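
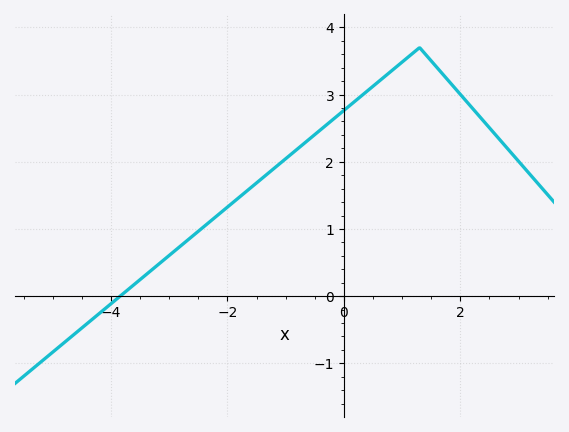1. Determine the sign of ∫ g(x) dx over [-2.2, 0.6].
positive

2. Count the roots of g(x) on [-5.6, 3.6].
1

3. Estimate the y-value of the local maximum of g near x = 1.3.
3.7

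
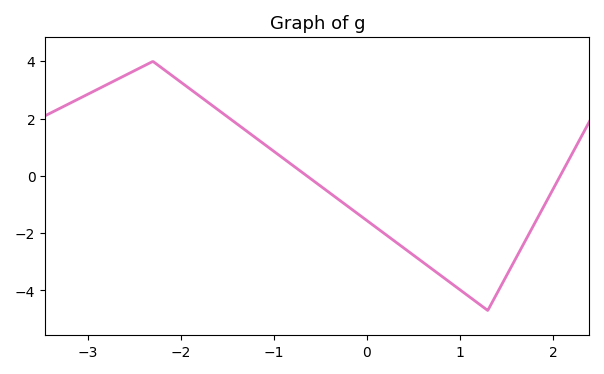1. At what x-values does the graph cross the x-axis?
-0.645, 2.08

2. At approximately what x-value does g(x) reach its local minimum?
1.3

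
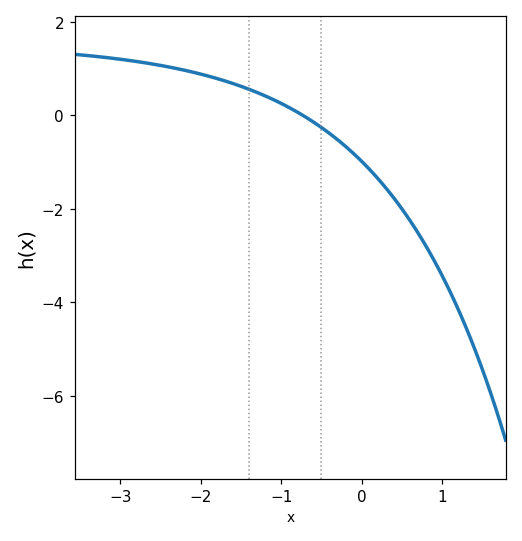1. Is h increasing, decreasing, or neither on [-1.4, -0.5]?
decreasing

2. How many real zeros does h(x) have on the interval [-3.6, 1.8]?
1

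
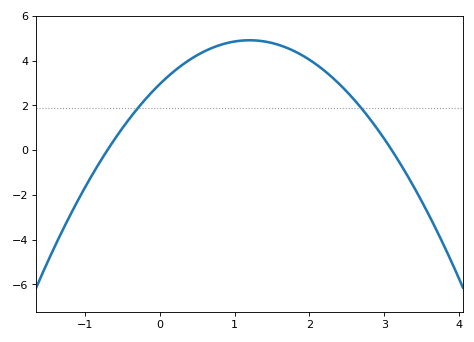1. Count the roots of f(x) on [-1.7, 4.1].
2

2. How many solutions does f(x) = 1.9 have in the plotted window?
2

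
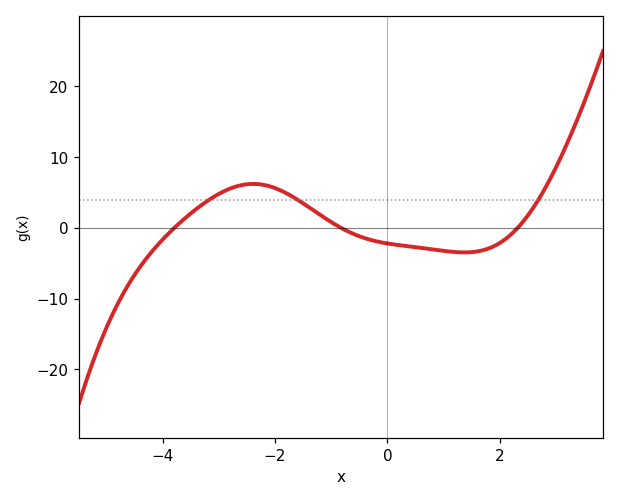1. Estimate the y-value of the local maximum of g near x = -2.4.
6.2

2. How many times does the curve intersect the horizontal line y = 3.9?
3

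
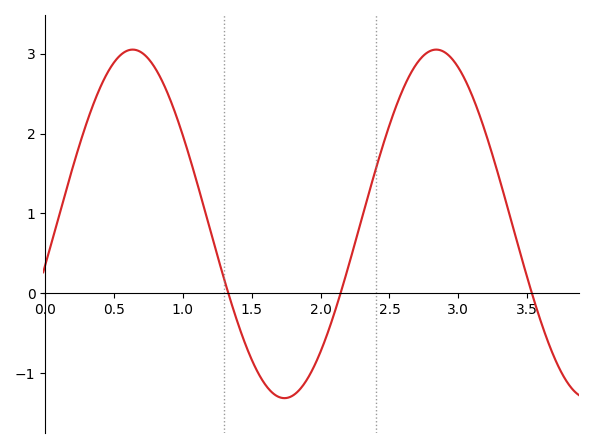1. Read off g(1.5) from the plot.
-0.8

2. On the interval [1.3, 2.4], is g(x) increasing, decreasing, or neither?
neither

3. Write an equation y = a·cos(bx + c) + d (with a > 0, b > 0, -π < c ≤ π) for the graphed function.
y = 2.18cos(2.9x - 1.8) + 0.87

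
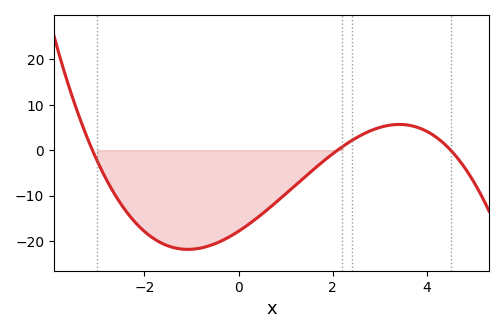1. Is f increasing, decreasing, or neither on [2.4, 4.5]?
neither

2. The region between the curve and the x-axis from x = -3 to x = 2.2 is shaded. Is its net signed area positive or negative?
negative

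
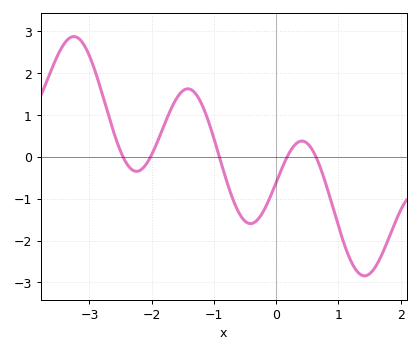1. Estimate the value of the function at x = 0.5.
0.315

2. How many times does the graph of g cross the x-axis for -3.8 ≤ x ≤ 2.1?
5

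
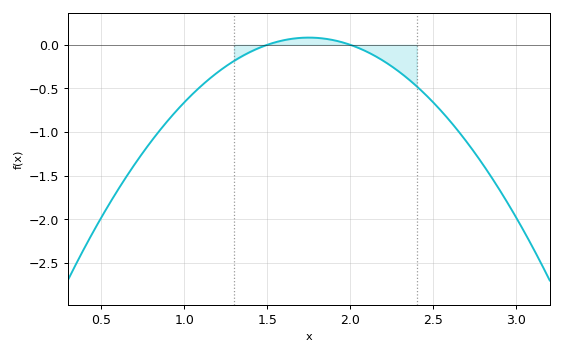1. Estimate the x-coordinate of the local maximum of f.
1.75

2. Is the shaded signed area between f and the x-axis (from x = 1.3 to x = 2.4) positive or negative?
negative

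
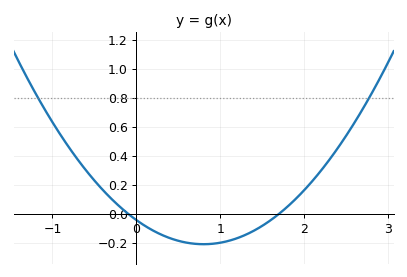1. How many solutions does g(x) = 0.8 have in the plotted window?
2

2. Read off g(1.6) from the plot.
-0.044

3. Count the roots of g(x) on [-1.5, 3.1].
2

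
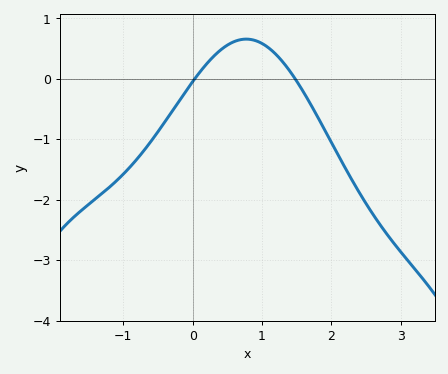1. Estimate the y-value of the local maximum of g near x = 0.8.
0.7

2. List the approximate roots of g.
0, 1.5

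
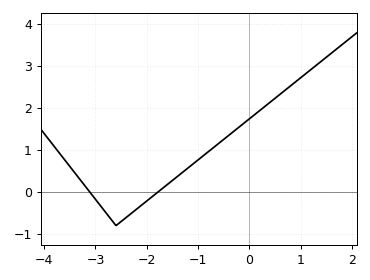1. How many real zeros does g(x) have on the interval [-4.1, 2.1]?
2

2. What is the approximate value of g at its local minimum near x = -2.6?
-0.8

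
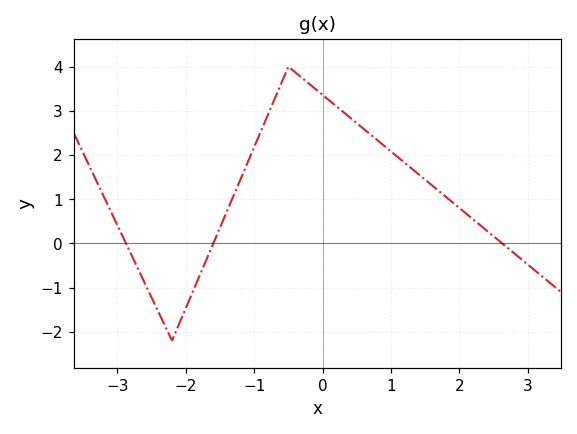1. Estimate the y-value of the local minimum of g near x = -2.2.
-2.2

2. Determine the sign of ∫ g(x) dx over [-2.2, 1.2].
positive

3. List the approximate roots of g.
-2.9, -1.6, 2.6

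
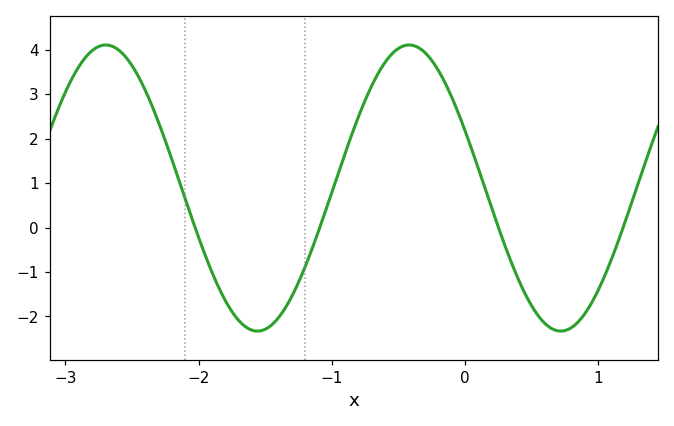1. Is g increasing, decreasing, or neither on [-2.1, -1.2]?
neither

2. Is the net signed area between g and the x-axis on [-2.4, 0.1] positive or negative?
positive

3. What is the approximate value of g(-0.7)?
3.2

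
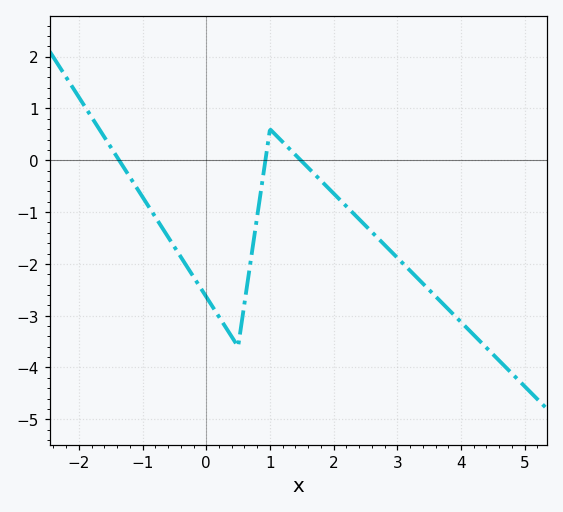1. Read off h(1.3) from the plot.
0.228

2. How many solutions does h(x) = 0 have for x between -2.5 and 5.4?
3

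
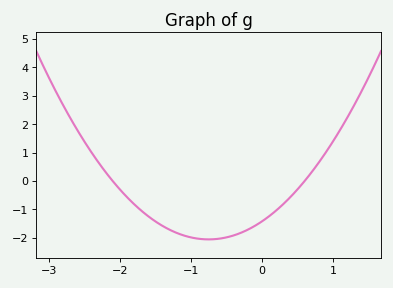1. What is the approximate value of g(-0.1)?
-1.58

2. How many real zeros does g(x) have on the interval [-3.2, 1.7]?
2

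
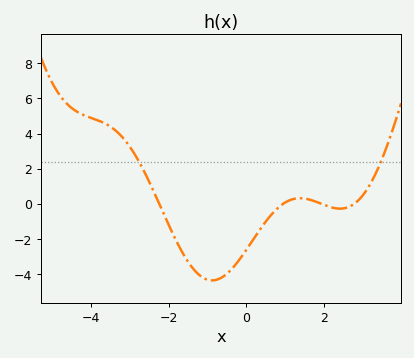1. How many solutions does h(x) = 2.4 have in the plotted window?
2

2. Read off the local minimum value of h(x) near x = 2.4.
-0.277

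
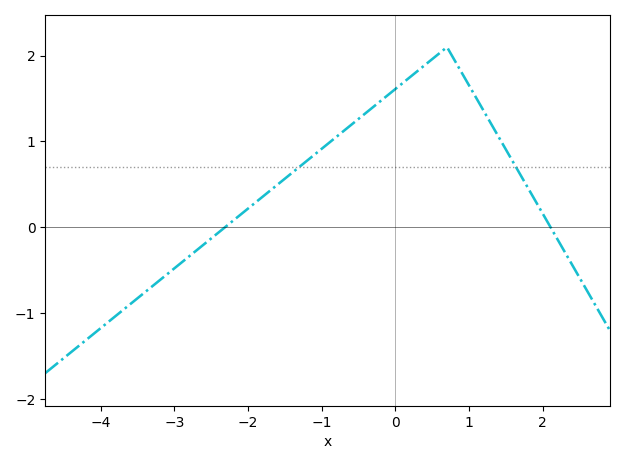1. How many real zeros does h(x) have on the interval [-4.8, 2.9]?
2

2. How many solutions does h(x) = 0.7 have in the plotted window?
2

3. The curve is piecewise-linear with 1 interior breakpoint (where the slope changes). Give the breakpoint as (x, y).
(0.7, 2.1)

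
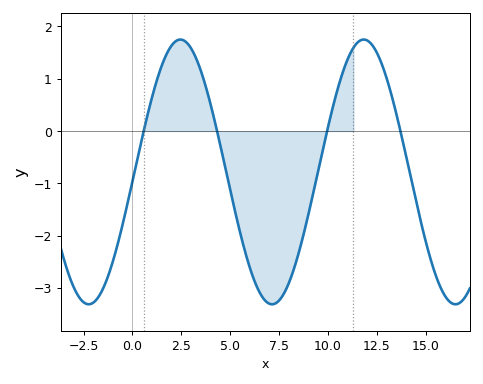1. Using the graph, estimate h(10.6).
0.942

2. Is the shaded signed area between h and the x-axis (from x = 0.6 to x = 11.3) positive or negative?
negative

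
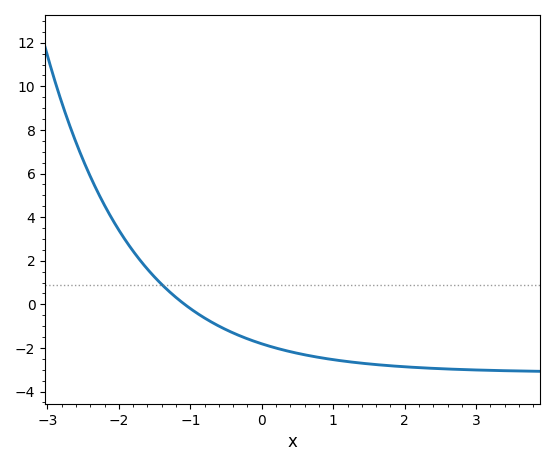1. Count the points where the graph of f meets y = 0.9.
1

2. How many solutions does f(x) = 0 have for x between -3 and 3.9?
1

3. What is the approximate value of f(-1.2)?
0.317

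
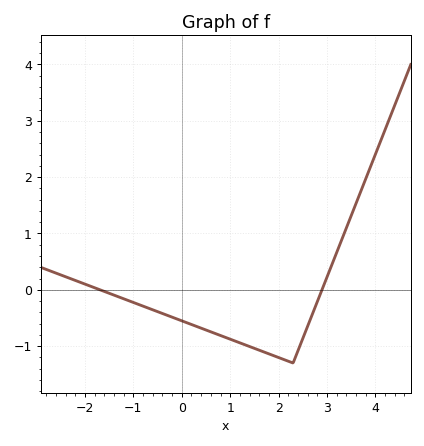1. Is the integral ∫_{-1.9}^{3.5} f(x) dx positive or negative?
negative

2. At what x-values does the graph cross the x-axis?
-1.69, 2.9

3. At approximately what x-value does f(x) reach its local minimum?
2.3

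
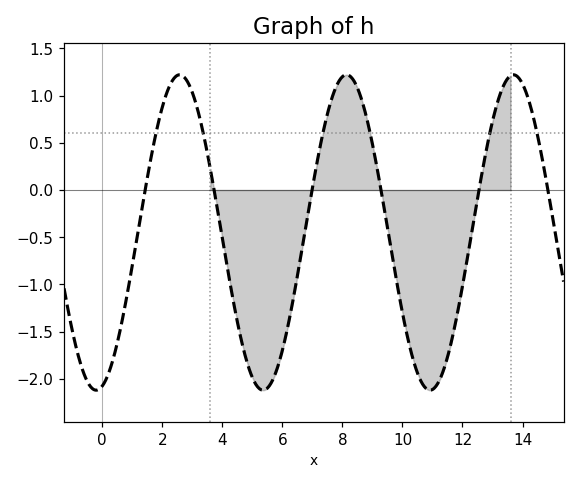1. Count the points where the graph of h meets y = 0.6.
6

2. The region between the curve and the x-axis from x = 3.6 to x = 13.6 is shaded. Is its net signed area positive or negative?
negative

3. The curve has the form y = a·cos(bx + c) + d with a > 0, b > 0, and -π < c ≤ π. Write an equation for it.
y = 1.67cos(1.1x - 2.9) - 0.45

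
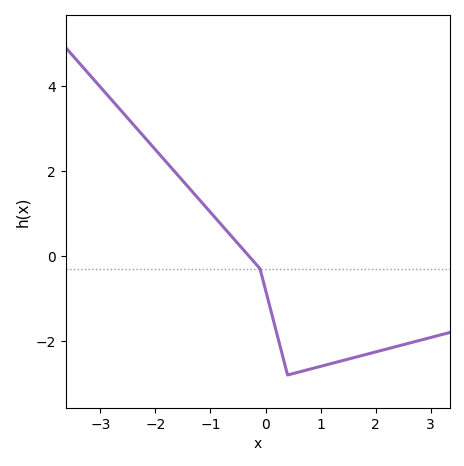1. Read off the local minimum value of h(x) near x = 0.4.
-2.8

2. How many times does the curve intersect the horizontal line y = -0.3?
1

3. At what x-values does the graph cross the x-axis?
-0.304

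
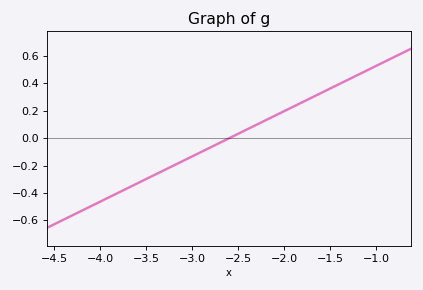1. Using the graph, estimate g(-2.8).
-0.06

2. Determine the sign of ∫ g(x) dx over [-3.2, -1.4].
positive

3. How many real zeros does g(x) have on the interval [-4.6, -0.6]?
1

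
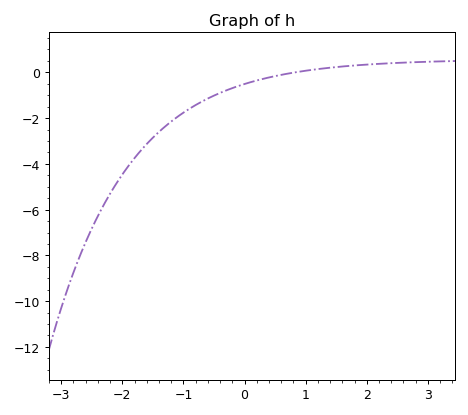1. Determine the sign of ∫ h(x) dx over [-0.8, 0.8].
negative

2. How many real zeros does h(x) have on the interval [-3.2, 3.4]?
1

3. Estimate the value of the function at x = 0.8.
-0.013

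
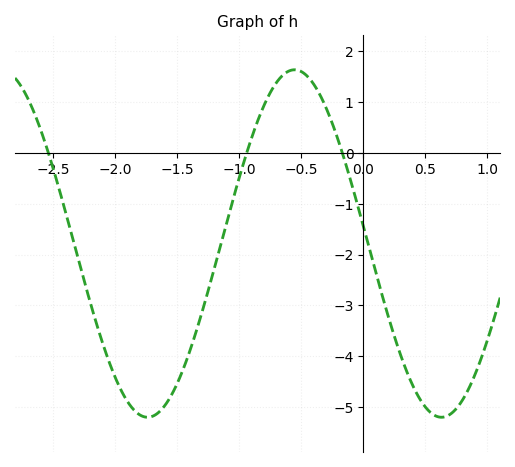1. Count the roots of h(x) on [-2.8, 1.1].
3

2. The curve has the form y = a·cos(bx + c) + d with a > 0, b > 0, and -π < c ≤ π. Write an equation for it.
y = 3.42cos(2.6x + 1.5) - 1.78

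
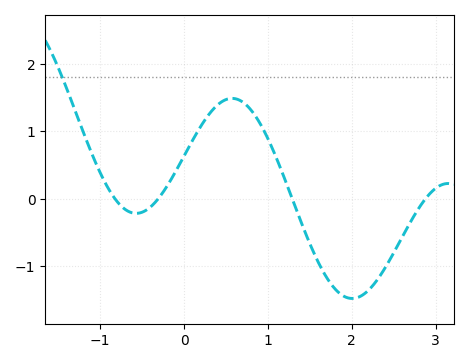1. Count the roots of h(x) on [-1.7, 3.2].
4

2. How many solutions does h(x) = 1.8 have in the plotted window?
1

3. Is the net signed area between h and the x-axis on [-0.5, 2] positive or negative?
positive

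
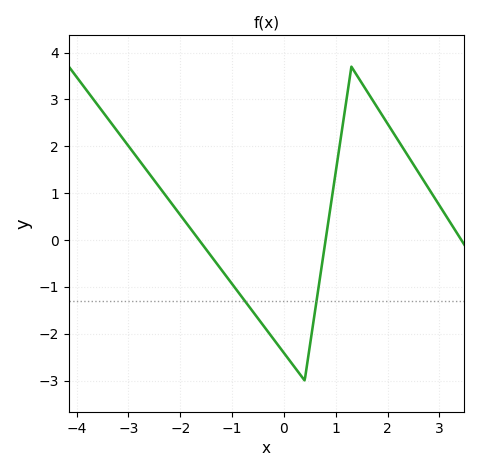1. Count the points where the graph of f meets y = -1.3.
2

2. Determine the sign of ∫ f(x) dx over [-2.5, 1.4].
negative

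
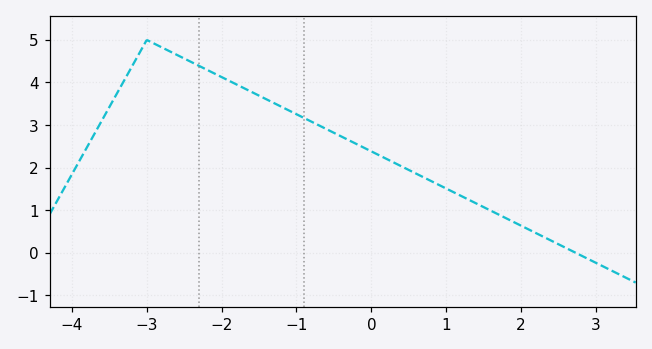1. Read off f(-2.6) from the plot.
4.65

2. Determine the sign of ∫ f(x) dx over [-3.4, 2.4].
positive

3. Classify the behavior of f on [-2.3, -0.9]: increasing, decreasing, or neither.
decreasing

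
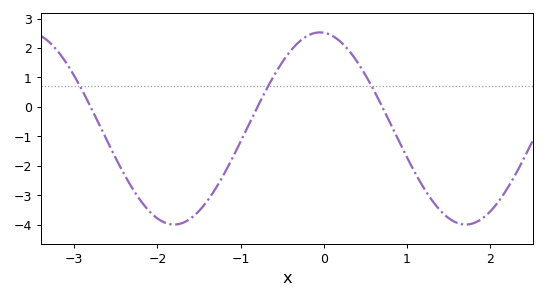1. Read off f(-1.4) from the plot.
-3.2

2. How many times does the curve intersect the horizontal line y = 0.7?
3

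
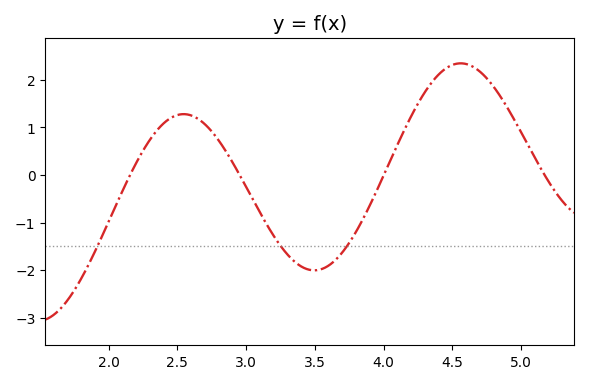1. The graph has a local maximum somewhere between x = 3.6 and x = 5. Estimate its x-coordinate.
4.56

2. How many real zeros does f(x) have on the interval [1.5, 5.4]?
4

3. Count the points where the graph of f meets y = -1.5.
3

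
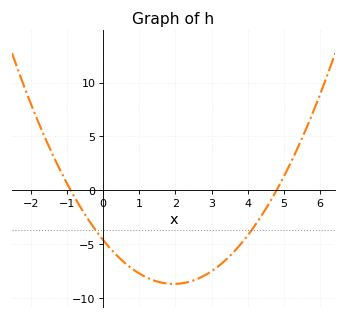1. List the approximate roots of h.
-0.9, 4.8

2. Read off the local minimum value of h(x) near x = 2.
-8.69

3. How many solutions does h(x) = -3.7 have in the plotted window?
2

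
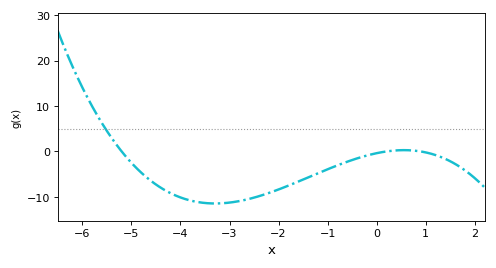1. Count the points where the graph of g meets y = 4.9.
1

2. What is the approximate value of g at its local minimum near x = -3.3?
-11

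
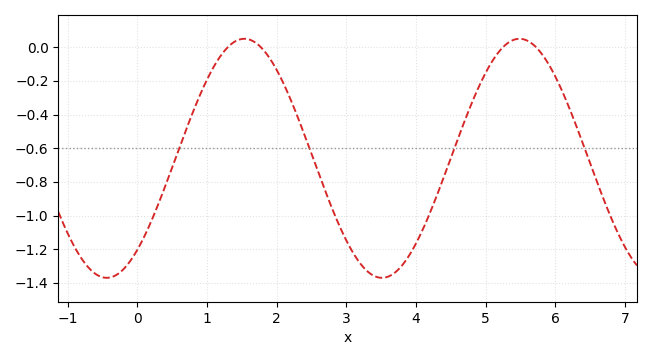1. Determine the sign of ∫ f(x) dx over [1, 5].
negative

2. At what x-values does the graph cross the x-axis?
1.3, 1.77, 5.25, 5.72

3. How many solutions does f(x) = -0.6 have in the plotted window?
4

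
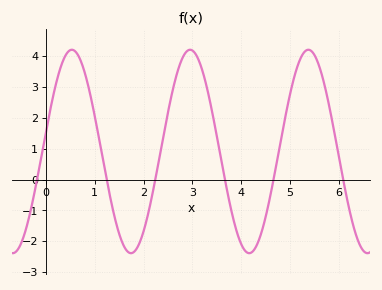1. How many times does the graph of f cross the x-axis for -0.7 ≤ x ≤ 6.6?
6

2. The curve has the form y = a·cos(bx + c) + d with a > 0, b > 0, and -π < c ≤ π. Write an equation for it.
y = 3.3cos(2.6x - 1.4) + 0.91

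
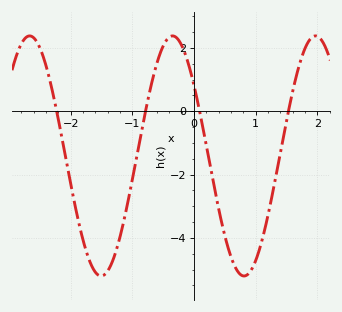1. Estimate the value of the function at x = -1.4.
-5.05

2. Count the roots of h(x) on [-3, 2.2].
4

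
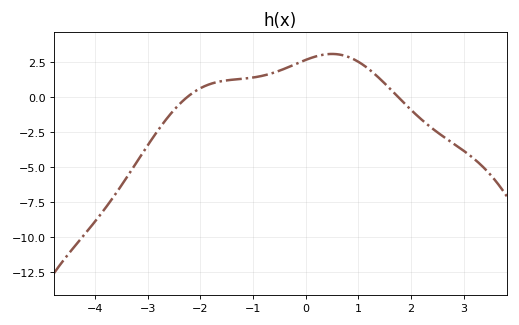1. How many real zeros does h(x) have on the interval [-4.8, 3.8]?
2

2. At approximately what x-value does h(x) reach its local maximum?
0.5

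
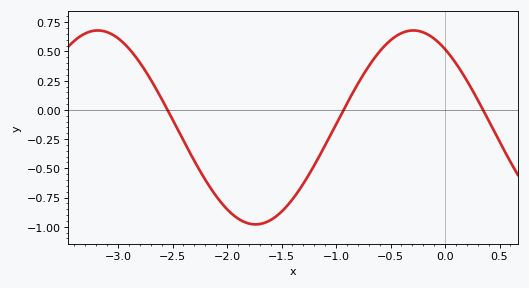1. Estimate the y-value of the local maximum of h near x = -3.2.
0.68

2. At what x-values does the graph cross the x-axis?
-2.55, -0.931, 0.349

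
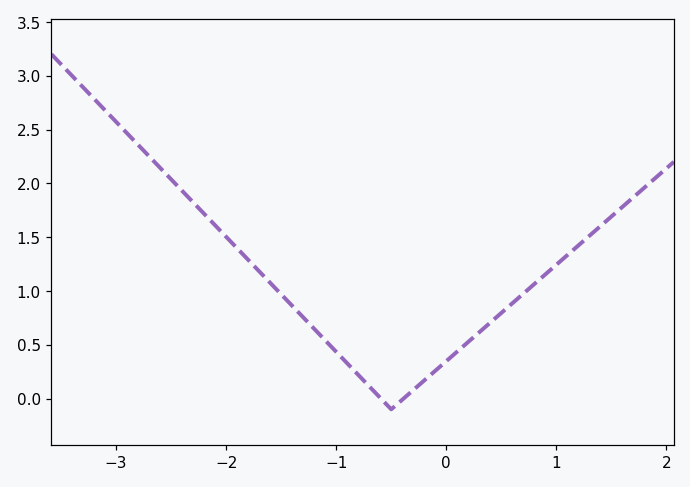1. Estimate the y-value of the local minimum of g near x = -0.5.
-0.1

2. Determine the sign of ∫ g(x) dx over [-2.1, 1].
positive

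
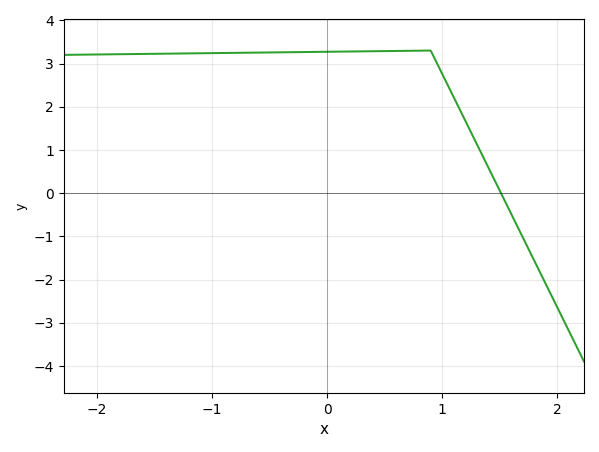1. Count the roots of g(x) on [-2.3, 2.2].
1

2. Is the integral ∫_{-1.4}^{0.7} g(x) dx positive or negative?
positive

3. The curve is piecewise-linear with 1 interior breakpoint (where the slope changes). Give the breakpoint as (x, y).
(0.9, 3.3)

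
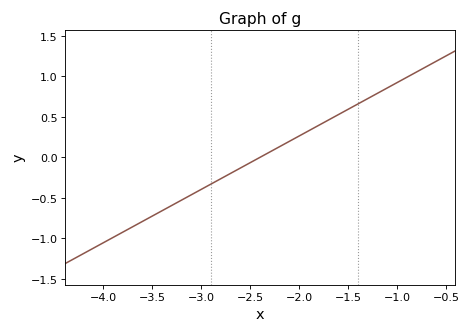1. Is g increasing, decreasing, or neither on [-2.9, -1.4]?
increasing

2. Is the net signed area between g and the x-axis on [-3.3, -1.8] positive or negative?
negative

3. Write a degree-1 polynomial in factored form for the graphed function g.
y = 0.66(x + 2.4)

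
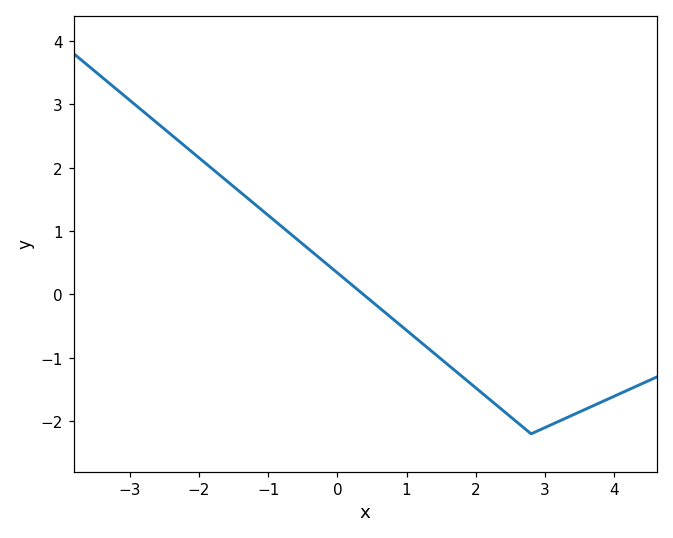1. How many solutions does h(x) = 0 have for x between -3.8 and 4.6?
1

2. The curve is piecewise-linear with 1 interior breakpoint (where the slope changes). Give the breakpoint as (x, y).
(2.8, -2.2)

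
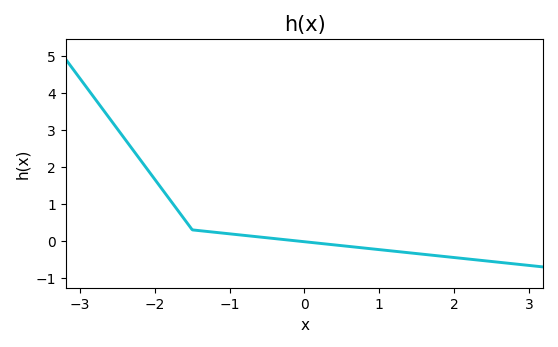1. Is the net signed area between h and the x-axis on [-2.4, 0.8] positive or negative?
positive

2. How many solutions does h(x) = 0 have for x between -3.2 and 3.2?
1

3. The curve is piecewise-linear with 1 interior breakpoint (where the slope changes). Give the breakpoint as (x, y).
(-1.5, 0.3)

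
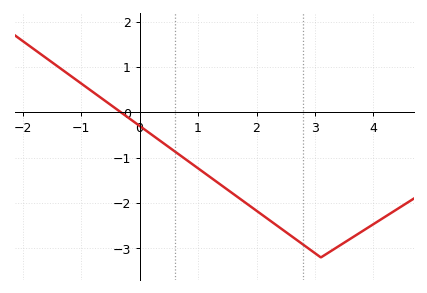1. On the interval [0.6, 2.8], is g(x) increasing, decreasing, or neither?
decreasing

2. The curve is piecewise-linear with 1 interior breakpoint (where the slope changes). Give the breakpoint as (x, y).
(3.1, -3.2)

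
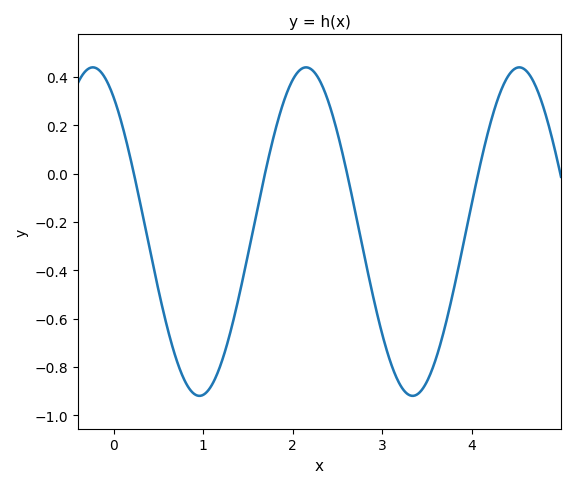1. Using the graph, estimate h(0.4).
-0.3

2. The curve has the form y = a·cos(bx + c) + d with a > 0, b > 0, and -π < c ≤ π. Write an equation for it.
y = 0.68cos(2.6x + 0.61) - 0.24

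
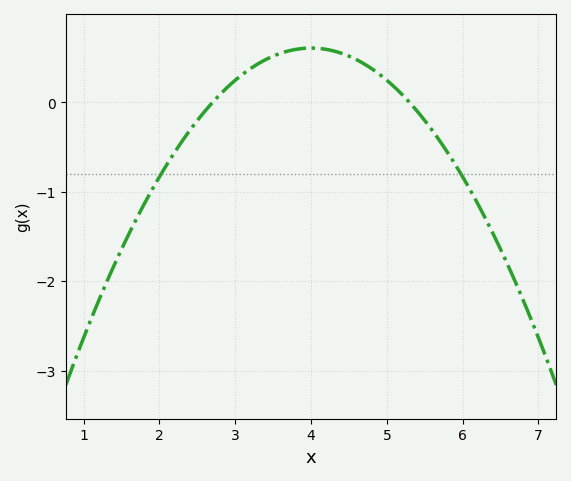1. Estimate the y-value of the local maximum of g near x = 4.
0.6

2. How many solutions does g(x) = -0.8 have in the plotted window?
2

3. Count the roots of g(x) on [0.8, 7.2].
2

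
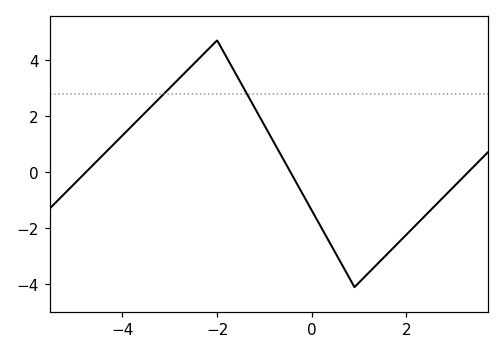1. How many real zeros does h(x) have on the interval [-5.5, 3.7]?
3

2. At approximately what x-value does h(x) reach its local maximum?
-2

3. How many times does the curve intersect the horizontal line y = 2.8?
2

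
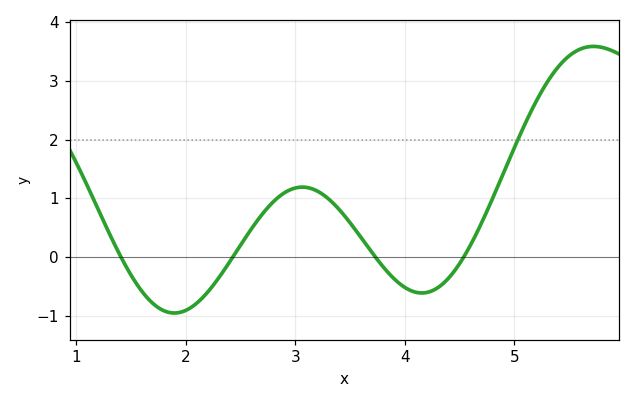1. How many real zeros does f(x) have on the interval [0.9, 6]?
4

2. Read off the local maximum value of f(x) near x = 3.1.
1.2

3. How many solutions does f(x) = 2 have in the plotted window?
1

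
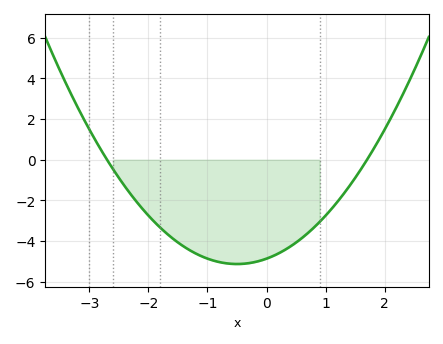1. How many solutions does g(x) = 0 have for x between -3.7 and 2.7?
2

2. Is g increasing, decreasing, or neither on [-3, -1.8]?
decreasing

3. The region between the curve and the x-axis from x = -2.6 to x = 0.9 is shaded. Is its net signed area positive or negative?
negative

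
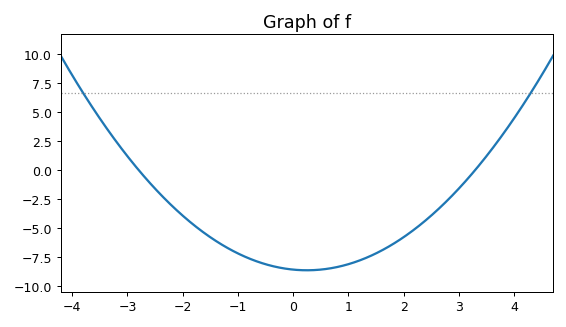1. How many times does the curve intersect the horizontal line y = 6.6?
2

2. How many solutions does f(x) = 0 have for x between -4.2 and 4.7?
2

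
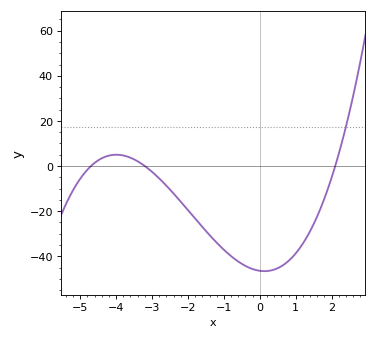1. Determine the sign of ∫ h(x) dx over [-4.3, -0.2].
negative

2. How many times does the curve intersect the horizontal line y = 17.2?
1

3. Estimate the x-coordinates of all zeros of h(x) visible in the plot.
-4.7, -3.2, 2.1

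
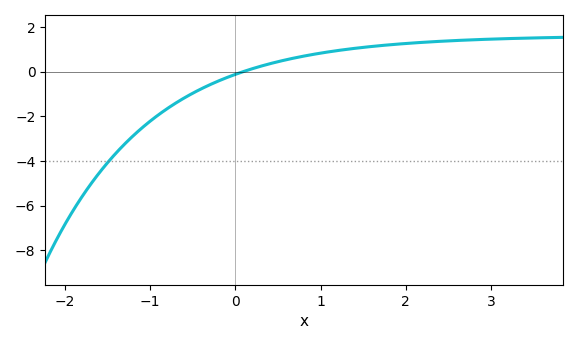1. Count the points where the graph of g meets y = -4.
1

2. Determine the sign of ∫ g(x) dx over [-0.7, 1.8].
positive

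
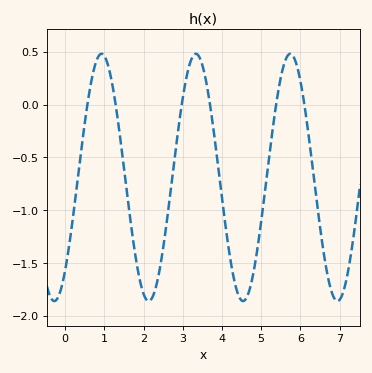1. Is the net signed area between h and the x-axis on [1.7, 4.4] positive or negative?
negative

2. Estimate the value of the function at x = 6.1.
0.006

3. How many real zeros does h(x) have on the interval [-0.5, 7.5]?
6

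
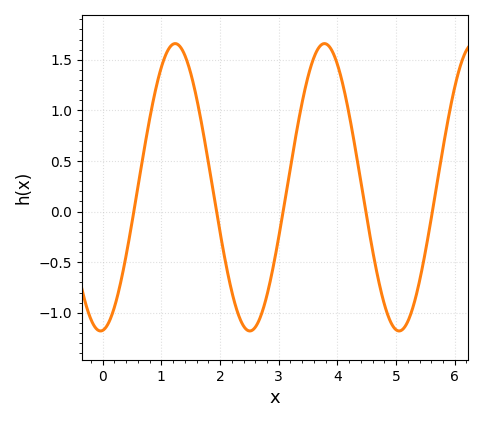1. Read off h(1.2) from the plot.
1.65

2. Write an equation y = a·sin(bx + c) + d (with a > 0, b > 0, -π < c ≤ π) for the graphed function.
y = 1.42sin(2.47x - 1.48) + 0.24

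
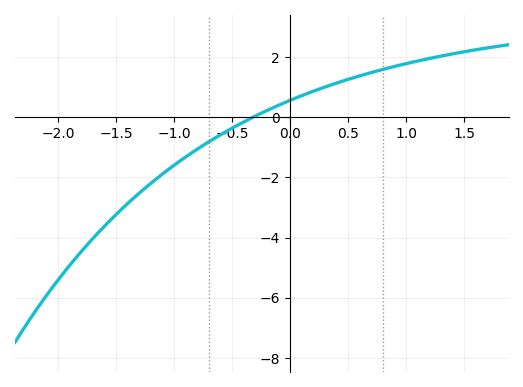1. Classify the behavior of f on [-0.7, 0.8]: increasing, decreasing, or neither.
increasing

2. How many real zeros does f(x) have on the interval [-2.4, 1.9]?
1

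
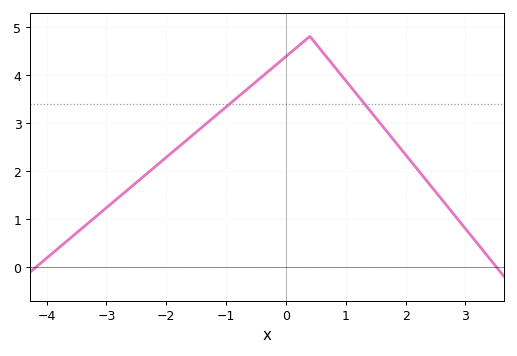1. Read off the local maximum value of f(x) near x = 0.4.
4.8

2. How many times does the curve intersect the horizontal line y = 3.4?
2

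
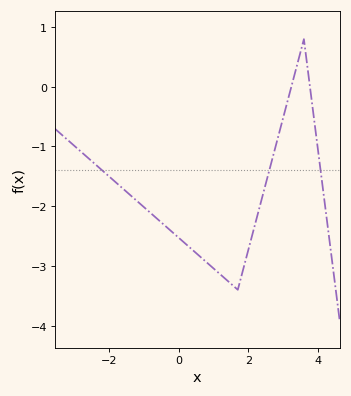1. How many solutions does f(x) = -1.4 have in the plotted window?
3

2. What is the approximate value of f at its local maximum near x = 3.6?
0.8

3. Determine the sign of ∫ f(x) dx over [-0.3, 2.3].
negative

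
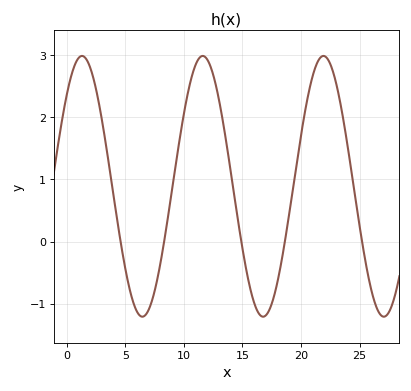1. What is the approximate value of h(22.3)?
2.9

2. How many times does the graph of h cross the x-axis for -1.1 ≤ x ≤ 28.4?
5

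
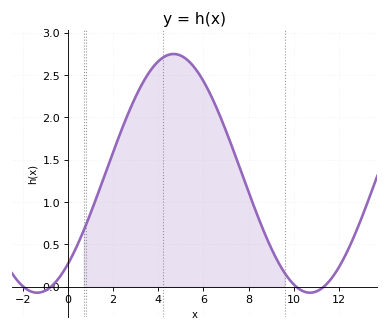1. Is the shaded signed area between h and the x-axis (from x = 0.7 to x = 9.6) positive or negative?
positive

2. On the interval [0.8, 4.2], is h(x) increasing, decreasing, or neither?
increasing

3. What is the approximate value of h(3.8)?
2.6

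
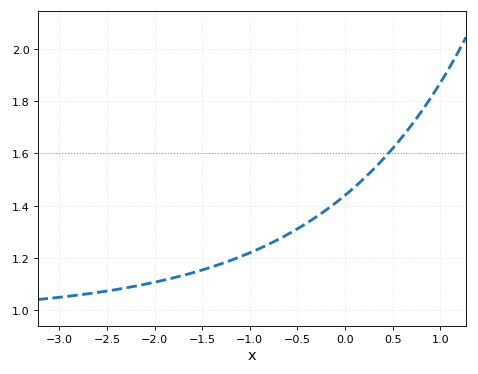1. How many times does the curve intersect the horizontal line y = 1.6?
1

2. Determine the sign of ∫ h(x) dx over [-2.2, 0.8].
positive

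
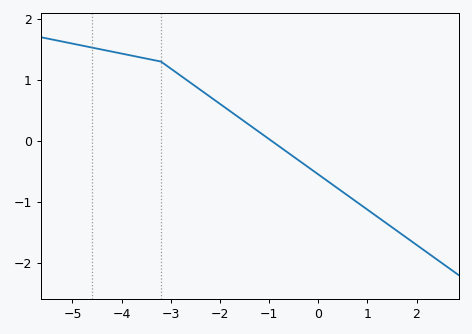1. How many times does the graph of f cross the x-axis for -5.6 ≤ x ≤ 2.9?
1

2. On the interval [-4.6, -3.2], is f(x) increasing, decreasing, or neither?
decreasing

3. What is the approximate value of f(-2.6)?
1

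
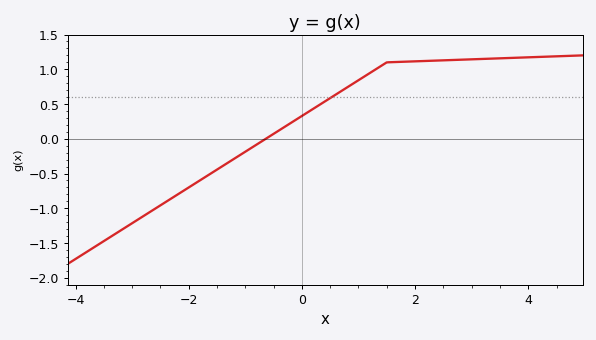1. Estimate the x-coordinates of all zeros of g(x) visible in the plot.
-0.638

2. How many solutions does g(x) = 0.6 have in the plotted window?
1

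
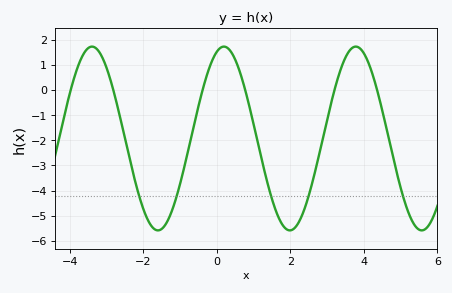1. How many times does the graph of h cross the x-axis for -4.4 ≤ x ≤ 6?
6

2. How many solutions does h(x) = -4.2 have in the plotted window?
5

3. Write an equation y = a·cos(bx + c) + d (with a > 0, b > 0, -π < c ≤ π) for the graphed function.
y = 3.65cos(1.75x - 0.33) - 1.93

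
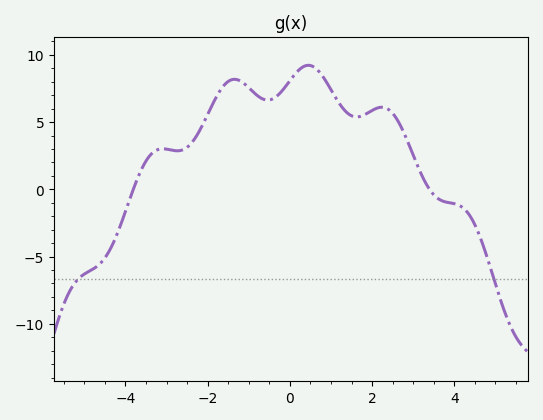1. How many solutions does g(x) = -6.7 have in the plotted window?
2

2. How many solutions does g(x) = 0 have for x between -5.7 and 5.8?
2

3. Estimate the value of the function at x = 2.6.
5.23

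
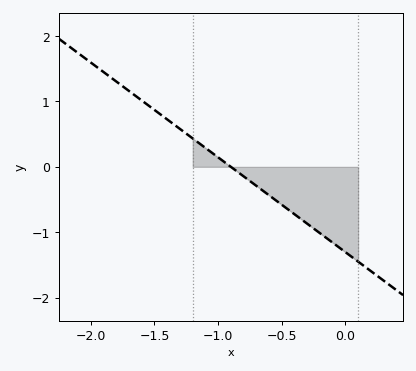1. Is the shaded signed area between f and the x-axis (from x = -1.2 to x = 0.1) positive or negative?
negative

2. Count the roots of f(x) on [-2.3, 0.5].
1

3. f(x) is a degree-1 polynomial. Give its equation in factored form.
y = -1.45(x + 0.9)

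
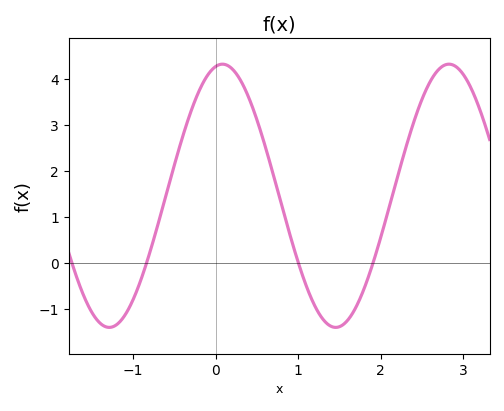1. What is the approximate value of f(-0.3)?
3.3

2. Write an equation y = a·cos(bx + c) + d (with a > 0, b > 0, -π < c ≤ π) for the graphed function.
y = 2.86cos(2.29x - 0.19) + 1.47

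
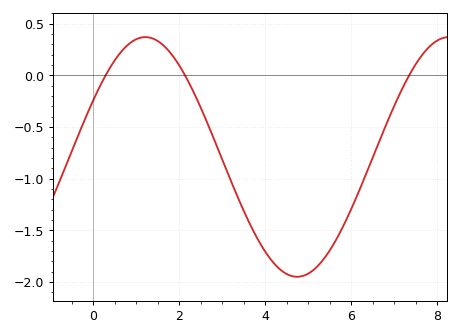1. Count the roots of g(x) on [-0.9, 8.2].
3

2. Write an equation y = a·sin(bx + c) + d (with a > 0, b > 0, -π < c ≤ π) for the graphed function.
y = 1.16sin(0.89x + 0.49) - 0.79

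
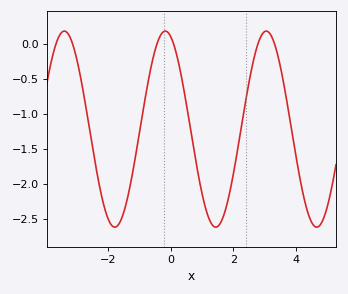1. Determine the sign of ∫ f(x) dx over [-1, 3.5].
negative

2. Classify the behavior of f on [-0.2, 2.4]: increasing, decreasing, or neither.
neither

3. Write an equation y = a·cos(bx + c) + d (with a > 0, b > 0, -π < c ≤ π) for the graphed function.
y = 1.4cos(1.95x + 0.332) - 1.22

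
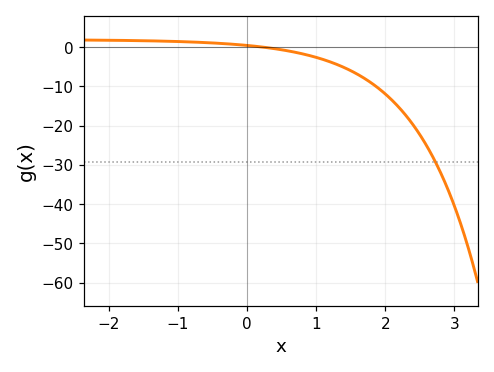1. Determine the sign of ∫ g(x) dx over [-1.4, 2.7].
negative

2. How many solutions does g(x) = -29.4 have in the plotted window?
1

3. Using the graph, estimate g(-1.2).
1.48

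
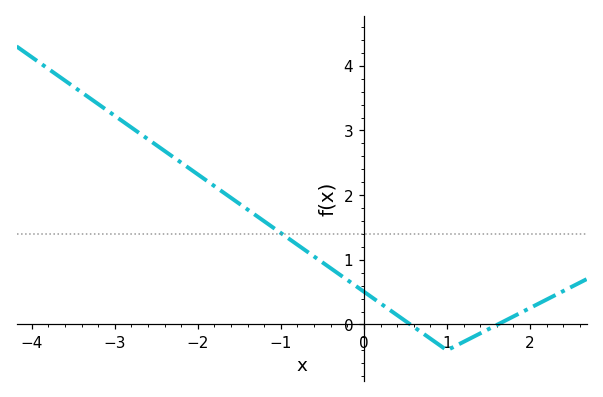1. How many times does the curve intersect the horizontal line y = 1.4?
1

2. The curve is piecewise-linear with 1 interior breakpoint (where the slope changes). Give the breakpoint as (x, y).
(1, -0.4)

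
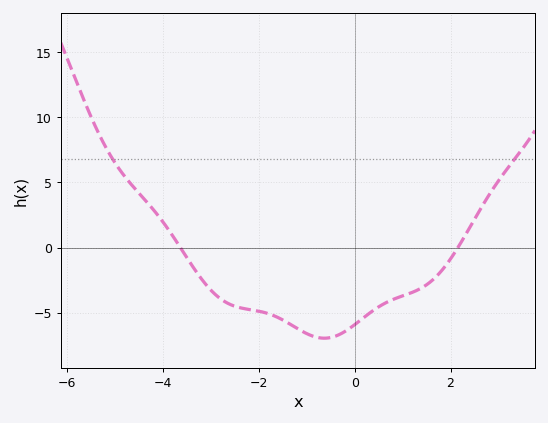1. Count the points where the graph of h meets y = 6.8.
2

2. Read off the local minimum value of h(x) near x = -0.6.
-7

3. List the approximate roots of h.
-3.6, 2.2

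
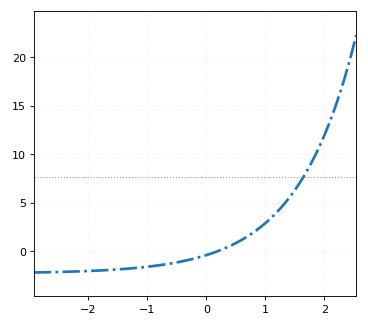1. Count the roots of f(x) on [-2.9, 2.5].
1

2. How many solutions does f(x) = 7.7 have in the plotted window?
1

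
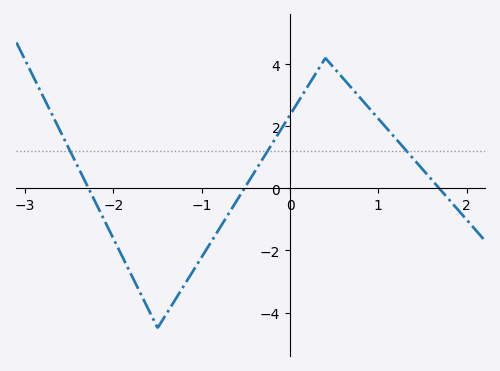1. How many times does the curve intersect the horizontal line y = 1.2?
3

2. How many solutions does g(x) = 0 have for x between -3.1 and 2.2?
3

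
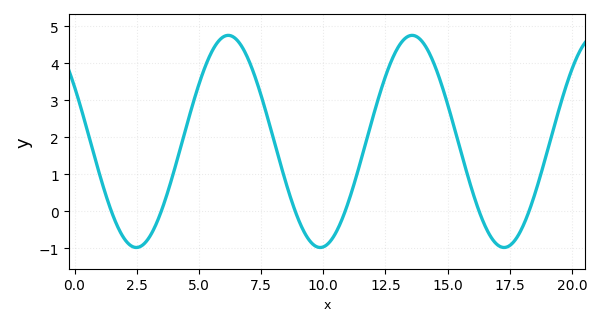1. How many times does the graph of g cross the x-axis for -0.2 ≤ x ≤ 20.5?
6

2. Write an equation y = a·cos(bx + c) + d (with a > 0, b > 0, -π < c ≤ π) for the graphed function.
y = 2.87cos(0.85x + 1) + 1.89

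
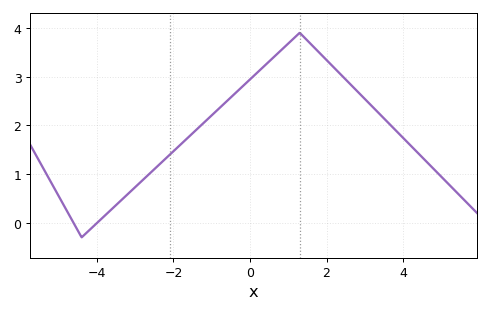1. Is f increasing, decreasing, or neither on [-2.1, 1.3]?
increasing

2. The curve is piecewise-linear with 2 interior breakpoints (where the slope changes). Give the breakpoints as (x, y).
(-4.4, -0.3); (1.3, 3.9)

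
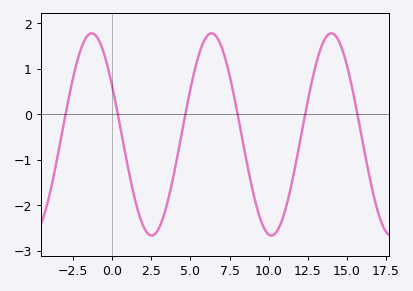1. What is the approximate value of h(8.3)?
-0.5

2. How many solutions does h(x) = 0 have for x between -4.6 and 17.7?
6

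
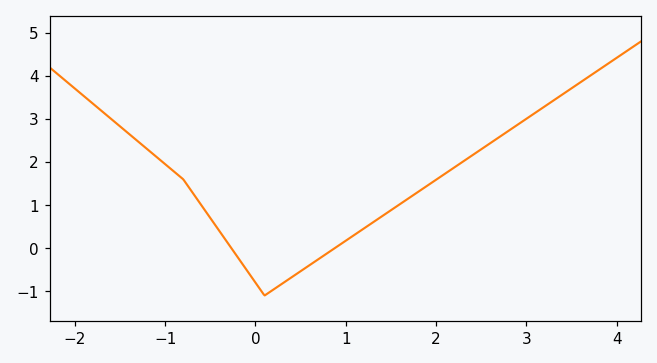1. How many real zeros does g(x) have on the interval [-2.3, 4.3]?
2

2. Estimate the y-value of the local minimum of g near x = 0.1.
-1.1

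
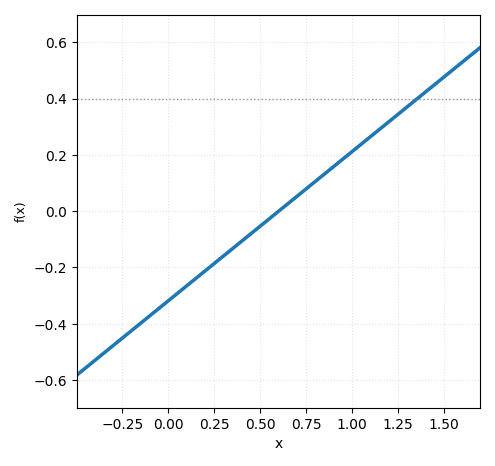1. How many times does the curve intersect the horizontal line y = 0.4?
1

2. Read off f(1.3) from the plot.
0.371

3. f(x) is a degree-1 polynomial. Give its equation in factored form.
y = 0.53(x - 0.6)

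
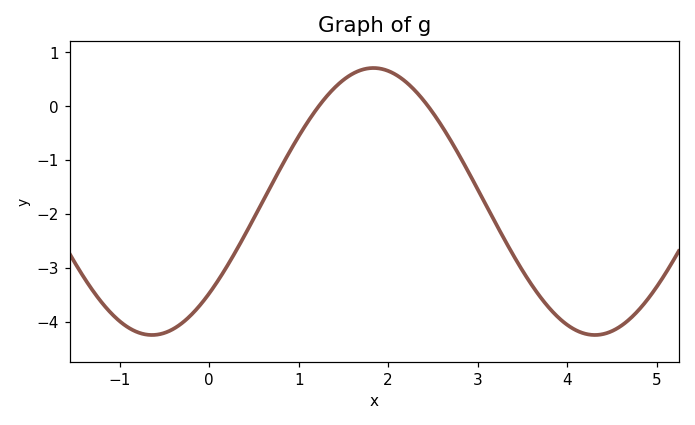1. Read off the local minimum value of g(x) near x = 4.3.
-4.25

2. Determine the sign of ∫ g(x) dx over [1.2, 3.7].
negative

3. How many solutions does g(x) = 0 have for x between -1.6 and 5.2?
2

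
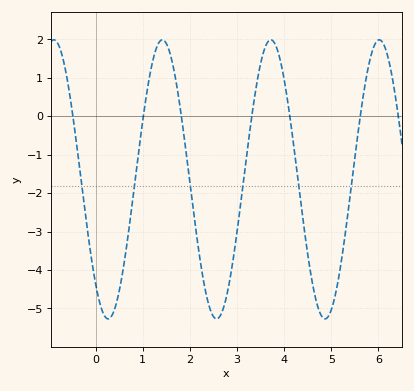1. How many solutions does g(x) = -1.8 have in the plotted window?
6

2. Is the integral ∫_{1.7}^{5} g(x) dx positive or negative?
negative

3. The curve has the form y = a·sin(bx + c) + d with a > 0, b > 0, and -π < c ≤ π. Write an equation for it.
y = 3.63sin(2.73x - 2.29) - 1.64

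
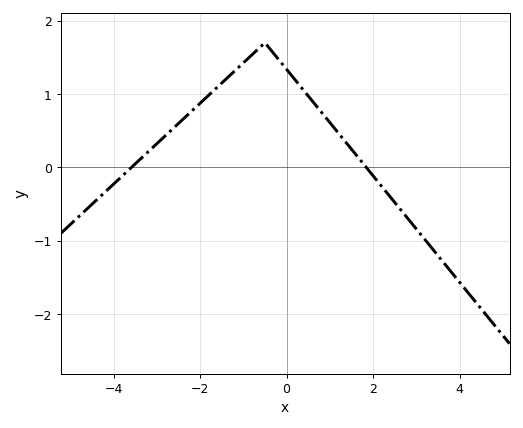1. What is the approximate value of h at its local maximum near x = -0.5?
1.7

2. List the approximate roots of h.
-3.6, 1.8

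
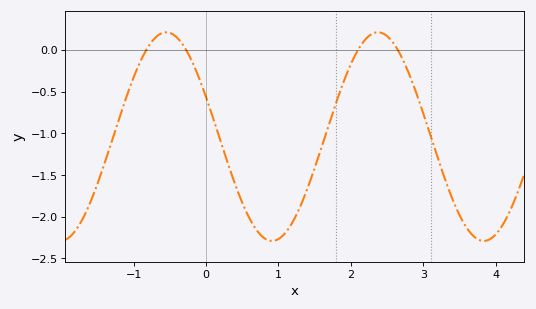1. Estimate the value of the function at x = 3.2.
-1.3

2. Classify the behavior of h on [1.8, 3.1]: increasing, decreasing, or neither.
neither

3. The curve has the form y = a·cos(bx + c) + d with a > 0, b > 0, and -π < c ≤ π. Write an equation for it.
y = 1.25cos(2.15x + 1.18) - 1.04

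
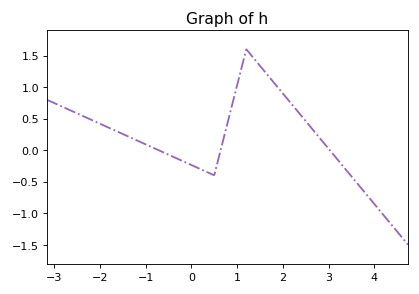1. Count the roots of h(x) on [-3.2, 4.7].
3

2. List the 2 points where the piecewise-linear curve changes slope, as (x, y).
(0.5, -0.4); (1.2, 1.6)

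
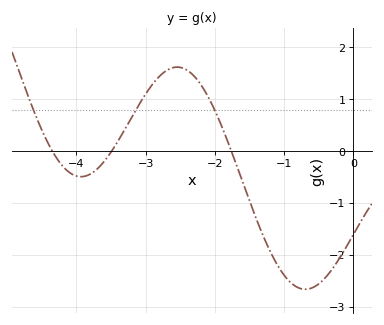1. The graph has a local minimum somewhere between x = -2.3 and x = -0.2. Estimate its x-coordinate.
-0.694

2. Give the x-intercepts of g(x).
-4.35, -3.49, -1.76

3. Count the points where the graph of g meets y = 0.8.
3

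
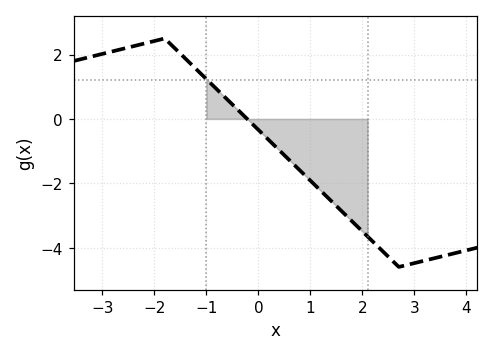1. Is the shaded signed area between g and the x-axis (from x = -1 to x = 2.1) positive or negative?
negative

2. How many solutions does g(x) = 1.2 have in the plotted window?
1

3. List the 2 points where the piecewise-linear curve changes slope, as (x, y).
(-1.8, 2.5); (2.7, -4.6)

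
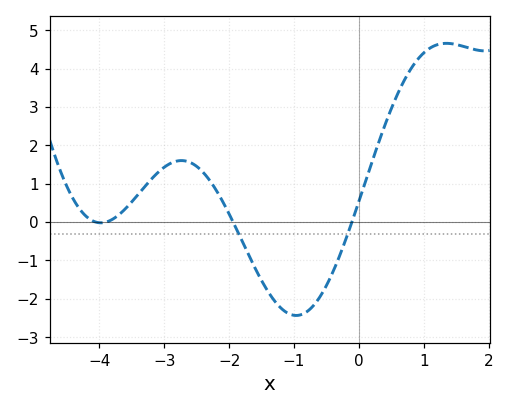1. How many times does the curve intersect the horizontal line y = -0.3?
2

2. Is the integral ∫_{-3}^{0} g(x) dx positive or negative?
negative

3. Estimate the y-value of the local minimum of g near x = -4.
0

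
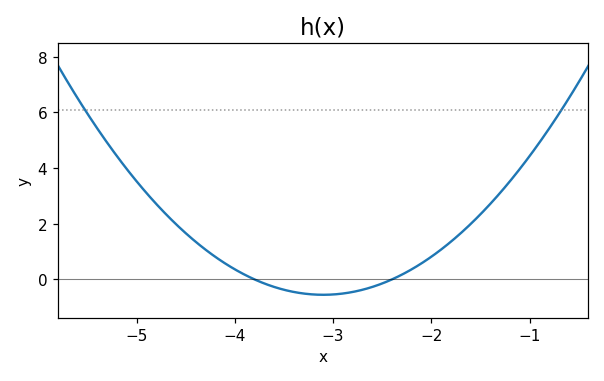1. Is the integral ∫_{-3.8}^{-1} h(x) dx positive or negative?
positive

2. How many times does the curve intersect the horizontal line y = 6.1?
2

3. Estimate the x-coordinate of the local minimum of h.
-3.1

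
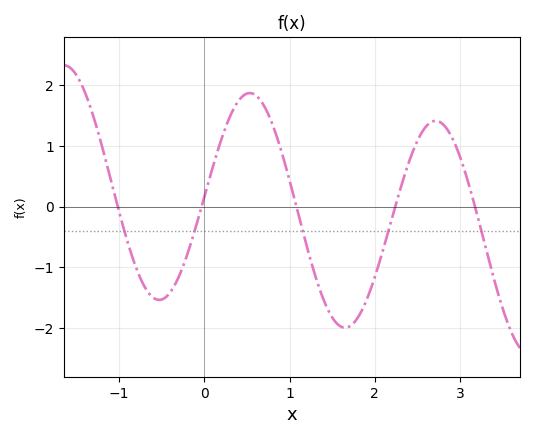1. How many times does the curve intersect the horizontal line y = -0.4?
5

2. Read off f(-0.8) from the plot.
-1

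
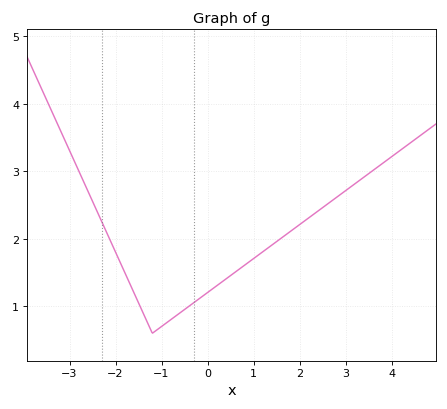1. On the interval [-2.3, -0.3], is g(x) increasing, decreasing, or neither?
neither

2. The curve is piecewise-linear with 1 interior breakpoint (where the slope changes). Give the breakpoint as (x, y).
(-1.2, 0.6)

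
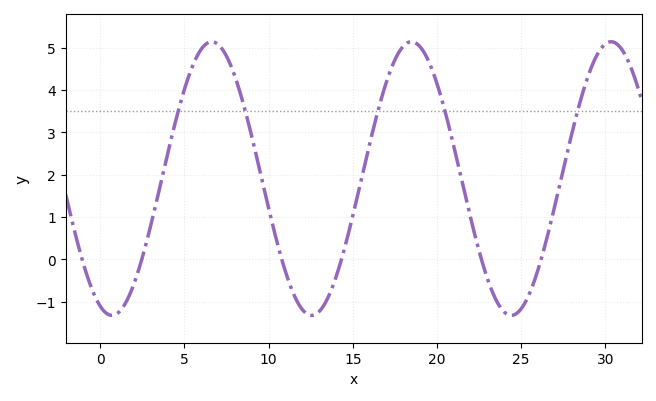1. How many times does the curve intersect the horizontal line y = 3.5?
5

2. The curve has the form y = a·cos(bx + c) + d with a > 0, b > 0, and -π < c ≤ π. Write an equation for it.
y = 3.23cos(0.53x + 2.8) + 1.91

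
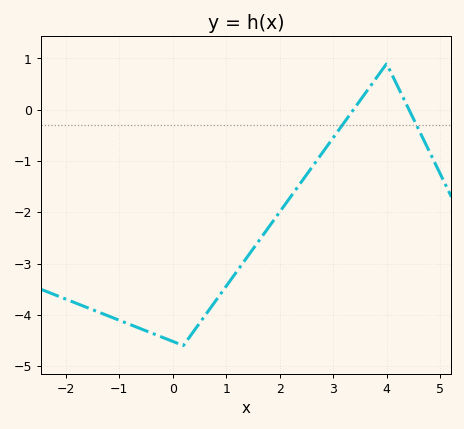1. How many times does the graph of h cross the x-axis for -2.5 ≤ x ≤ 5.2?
2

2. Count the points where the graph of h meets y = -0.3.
2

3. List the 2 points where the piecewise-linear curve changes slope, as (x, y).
(0.2, -4.6); (4, 0.9)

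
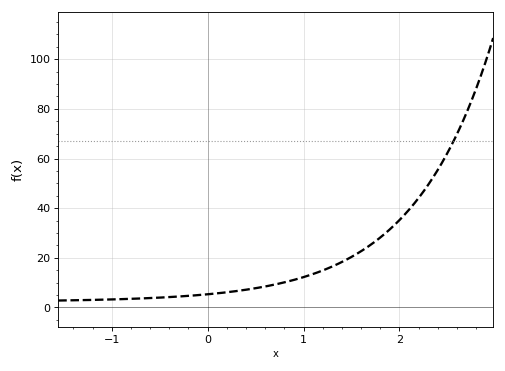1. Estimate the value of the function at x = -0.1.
4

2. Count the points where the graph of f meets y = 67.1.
1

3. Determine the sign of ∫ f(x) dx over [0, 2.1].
positive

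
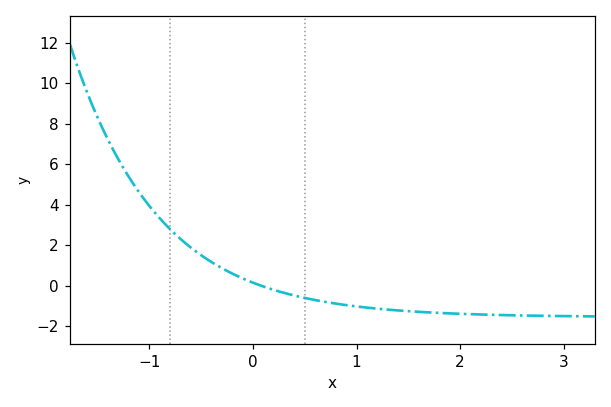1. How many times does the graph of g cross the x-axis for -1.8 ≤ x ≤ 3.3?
1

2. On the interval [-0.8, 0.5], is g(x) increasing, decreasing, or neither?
decreasing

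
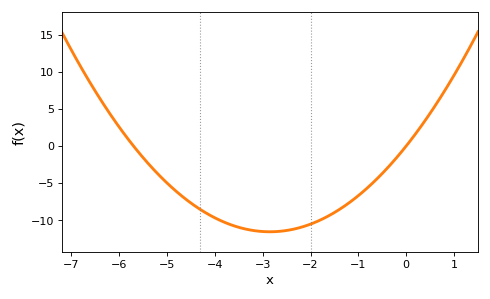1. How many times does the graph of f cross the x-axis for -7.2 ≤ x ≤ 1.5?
2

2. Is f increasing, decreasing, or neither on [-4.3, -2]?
neither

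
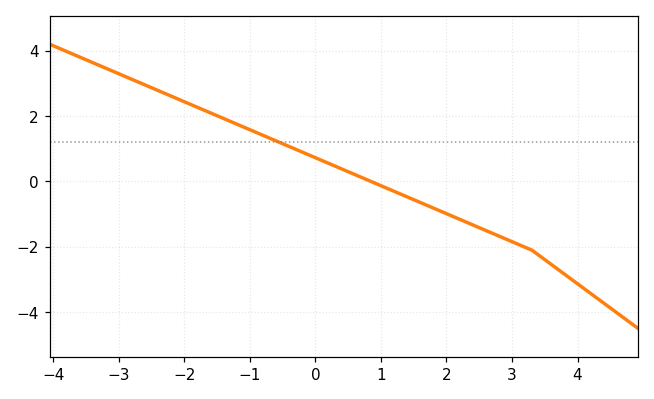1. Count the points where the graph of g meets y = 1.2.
1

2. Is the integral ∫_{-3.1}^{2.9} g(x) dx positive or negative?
positive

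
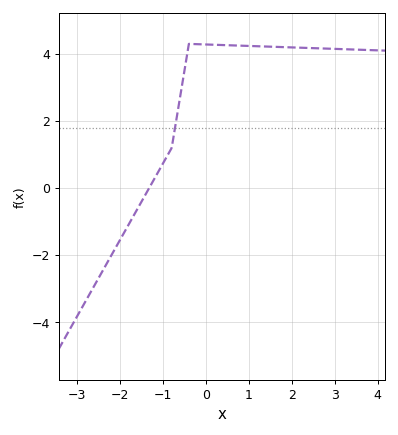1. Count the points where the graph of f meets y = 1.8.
1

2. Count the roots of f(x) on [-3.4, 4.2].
1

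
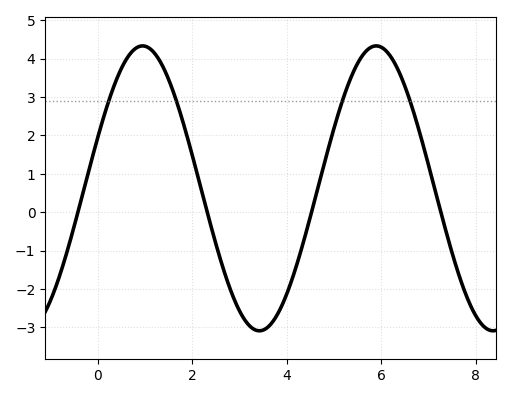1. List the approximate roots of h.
-0.4, 2.4, 4.6, 7.2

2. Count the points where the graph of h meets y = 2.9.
4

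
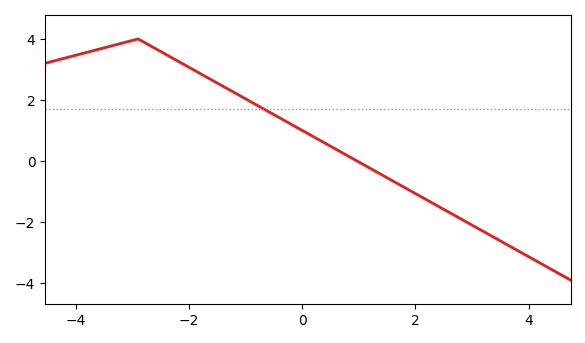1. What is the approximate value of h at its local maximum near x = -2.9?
4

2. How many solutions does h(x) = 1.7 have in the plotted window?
1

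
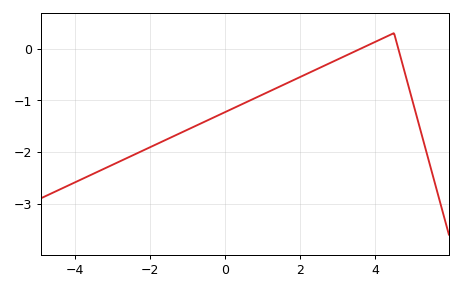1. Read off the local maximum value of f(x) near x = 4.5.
0.3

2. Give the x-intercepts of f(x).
3.6, 4.6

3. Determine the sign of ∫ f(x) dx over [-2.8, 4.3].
negative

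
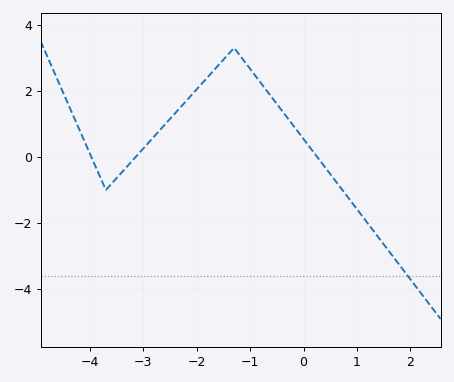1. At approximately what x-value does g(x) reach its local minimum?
-3.7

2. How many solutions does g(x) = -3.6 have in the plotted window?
1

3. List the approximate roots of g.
-4, -3.1, 0.3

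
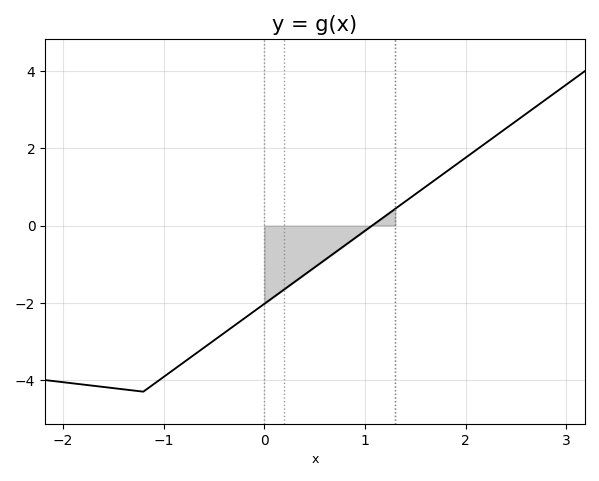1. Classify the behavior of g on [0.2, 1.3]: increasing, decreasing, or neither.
increasing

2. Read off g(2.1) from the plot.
2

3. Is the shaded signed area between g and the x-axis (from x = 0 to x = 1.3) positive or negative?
negative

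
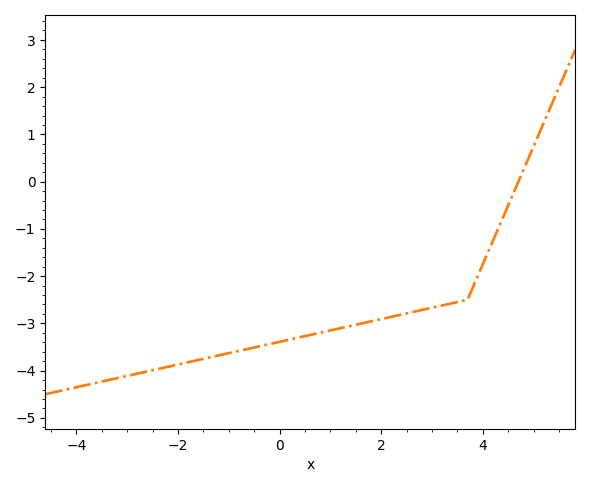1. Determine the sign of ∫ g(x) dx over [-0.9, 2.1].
negative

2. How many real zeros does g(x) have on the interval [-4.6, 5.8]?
1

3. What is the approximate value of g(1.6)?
-3.01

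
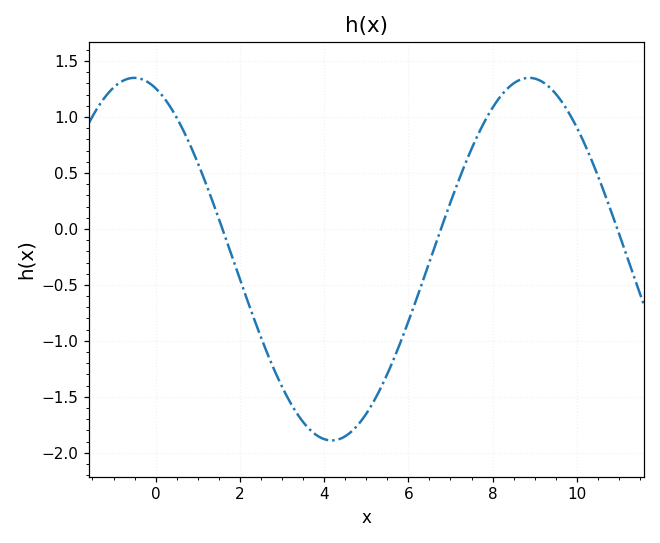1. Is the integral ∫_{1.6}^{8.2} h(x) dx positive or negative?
negative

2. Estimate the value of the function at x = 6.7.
-0.1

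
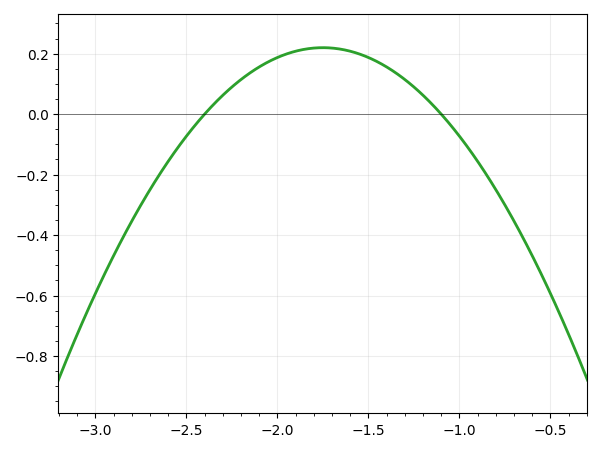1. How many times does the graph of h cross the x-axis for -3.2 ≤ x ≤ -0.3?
2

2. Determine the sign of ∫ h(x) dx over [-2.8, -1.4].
positive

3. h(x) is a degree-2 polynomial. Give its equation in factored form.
y = -0.52(x + 2.4)(x + 1.1)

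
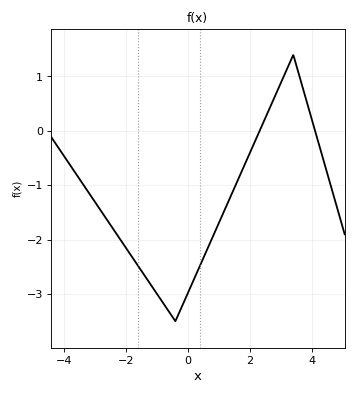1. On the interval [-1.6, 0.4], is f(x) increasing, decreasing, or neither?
neither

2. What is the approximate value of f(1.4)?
-1.18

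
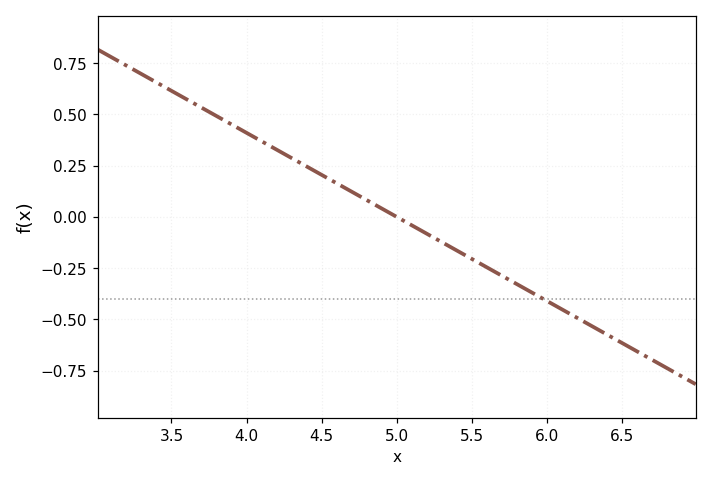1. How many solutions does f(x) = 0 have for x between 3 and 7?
1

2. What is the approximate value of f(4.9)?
0.04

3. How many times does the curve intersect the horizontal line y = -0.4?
1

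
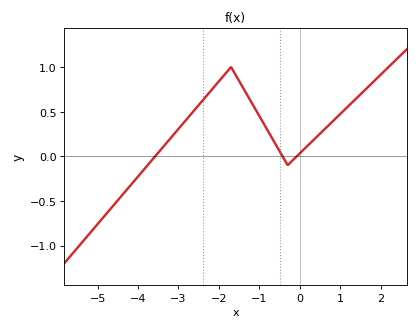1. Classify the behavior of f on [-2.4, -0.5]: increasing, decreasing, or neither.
neither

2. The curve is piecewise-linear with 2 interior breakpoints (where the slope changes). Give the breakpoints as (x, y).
(-1.7, 1); (-0.3, -0.1)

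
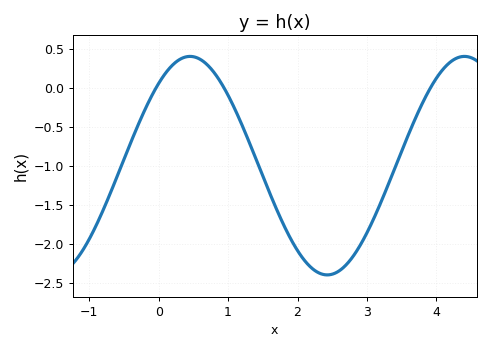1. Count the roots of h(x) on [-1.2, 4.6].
3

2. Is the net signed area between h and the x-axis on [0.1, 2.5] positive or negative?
negative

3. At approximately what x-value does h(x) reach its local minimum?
2.4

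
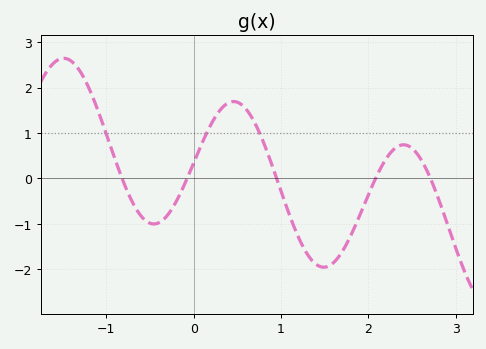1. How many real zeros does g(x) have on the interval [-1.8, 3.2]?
5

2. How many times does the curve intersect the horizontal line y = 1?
3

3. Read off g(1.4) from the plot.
-1.9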